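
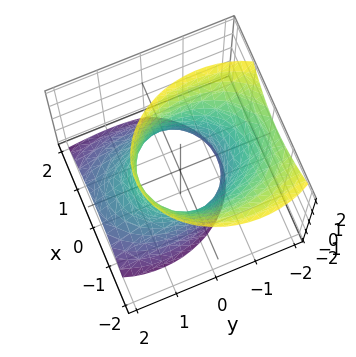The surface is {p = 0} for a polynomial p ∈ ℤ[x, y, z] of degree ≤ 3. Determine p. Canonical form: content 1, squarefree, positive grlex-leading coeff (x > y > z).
3*x^2 + x*z + 2*y^2 + 2*y*z - z^2 - 3

deg p = 2.
From the visible intercepts: the x-axis gridline crossings are at x ∈ {-1, 1}; the surface avoids every integer z-axis point in the box.
Together with the visible shape, these determine p as stated.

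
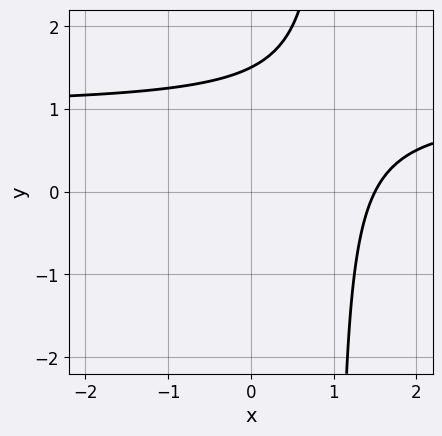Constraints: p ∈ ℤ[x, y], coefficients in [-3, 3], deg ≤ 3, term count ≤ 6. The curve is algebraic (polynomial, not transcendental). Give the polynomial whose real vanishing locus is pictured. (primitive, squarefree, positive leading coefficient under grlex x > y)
(a) The degree is 2 — no degree-1 curve has this shape.
(b) Solving for integer coefficients yields p as stated.

2*x*y - 2*x - 2*y + 3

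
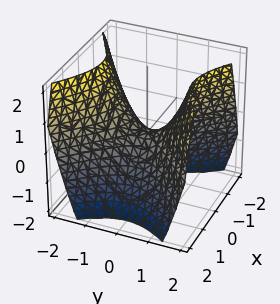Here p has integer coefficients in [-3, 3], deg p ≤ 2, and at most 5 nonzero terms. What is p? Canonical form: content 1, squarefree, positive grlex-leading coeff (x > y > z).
x^2 - y^2 + z

Degree: a saddle surface; a quadric, so deg p = 2.
Symmetries: mirror symmetry x ↦ −x ⇒ only even powers of x; it's symmetric under y → −y, forcing even powers of y.
Checking where it meets the axes: one z-axis crossing is at z = 0; it crosses the y-axis at the gridline y = 0; it meets the x-axis at x = 0 (among the integer gridlines).
Together with the visible shape, these determine p as stated.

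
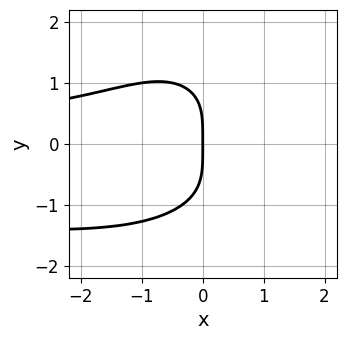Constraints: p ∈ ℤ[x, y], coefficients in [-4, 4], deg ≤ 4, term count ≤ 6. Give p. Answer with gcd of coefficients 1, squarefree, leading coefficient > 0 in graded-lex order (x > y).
Degree: no degree-3 curve has this shape, so deg p = 4.
From the visible intercepts: it meets the x-axis at x = 0 (among the integer gridlines); it crosses the y-axis at the gridline y = 0.
Together with the visible shape, these determine p as stated.

x^2*y^2 + y^4 + x^2*y + 3*x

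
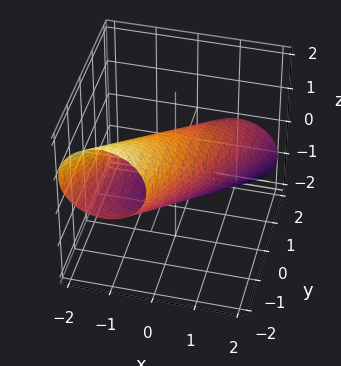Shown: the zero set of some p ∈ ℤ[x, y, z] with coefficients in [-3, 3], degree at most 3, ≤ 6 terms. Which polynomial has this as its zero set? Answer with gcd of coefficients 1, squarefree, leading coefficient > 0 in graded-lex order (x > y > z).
(a) Degree: the shape is more complex than any degree-1 surface, so deg p = 2.
(b) From the axis intercepts and sections: among the integer gridlines, it crosses the x-axis at x ∈ {-1, 1}; the z-axis gridline crossings are at z ∈ {-1, 1}.
(c) Matching integer coefficients to the picture gives p.

2*x^2 - 2*x*y + y^2 + 2*y*z + 2*z^2 - 2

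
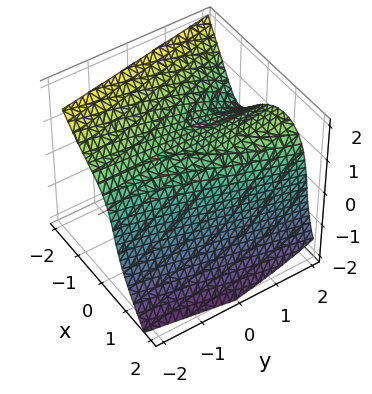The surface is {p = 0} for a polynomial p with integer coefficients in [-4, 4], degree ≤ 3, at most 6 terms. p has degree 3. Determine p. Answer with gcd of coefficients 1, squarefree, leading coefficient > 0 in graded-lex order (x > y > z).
2*x^3 + z^3 - 2*x*y + 2*z - 3

First, degree: the shape is more complex than any degree-2 surface, so deg p = 3.
Then, from the axis intercepts and sections: it crosses the z-axis at the gridline z = 1; it misses every integer gridline on the y-axis.
Finally, these observations pin down the coefficients.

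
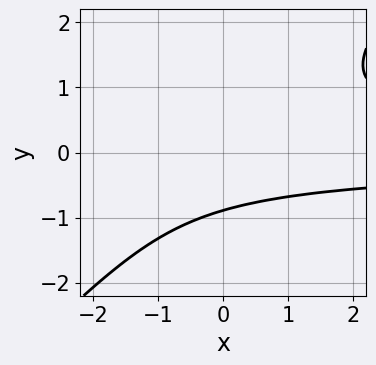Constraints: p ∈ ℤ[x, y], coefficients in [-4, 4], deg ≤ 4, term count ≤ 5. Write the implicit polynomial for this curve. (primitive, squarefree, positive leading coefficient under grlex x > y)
1. Degree: the shape is more complex than any degree-2 curve, so deg p = 3.
2. From the axis intercepts and sections: it misses every integer gridline on the x-axis.
3. Fitting integer coefficients to these (and the overall shape) gives p.

3*x*y^2 - 3*y^3 - y - 3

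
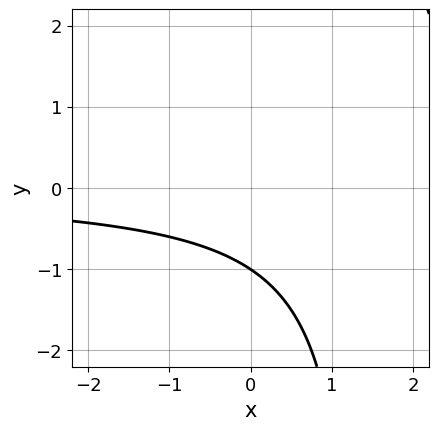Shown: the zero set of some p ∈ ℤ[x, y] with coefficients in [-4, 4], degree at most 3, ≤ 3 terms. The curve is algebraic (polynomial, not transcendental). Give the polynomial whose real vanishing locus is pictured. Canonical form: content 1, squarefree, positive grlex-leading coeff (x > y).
2*x*y - 3*y - 3

deg p = 2.
Against the integer gridlines: no x-intercept at any integer in the box; it crosses the y-axis at the gridline y = -1.
Together with the visible shape, these determine p as stated.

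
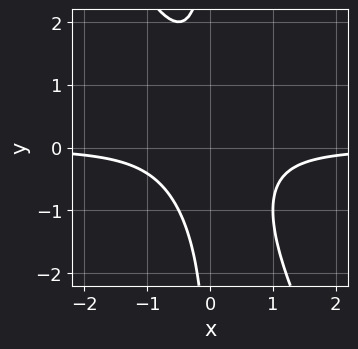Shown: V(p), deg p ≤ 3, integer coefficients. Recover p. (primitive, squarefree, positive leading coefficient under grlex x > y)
2*x^2*y + x*y^2 + 1

deg p = 3.
Reading off the gridlines: it misses every integer gridline on the y-axis; no x-intercept at any integer in the box.
Matching integer coefficients to the picture gives p.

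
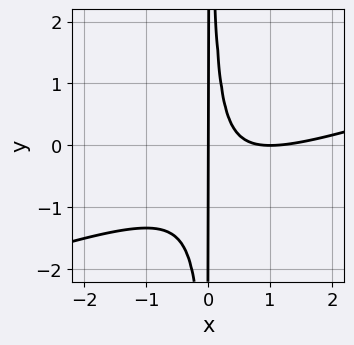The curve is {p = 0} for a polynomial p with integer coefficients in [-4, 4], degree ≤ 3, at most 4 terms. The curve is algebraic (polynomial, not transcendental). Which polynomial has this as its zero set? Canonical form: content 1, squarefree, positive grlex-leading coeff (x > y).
x^3 - 3*x^2*y - 2*x^2 + x

The degree is 3 — a generic line meets the curve in up to 3 points.
Reading off the gridlines: every point of the y-axis in the box is on the curve; among the integer gridlines, it crosses the x-axis at x ∈ {0, 1}.
Putting this together gives p.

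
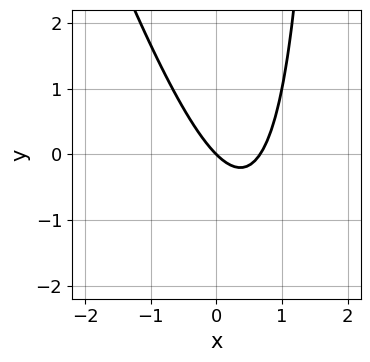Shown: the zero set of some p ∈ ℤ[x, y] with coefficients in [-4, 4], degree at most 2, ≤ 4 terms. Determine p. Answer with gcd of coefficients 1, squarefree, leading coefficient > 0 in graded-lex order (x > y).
First, degree: the shape is more complex than any degree-1 curve, so deg p = 2.
Then, against the integer gridlines: one y-axis crossing is at y = 0; it crosses the x-axis at the gridline x = 0.
Finally, fitting integer coefficients to these (and the overall shape) gives p.

3*x^2 + x*y - 2*x - 2*y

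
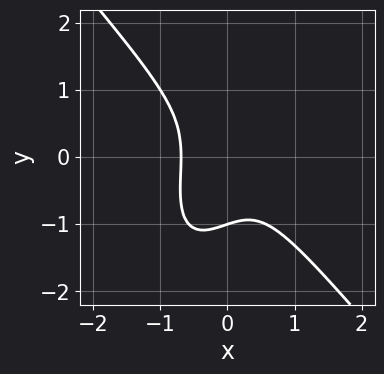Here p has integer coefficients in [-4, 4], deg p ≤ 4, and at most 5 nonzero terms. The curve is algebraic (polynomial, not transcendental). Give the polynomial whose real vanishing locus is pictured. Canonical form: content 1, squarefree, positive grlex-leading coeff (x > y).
1. deg p = 3. A generic line meets the curve in up to 3 points.
2. Against the integer gridlines: one y-axis crossing is at y = -1.
3. Putting this together gives p.

3*x^3 - x*y^2 + y^3 + 1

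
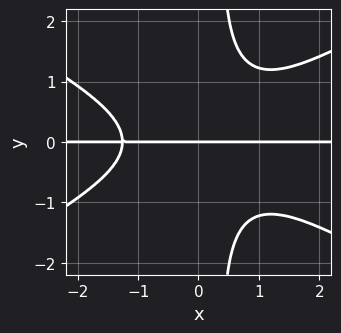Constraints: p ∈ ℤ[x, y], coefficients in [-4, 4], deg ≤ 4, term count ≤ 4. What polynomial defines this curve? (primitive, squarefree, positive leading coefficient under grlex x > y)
x^3*y - 3*x*y^3 + y^3 + 2*y

The degree is 4 — no degree-3 curve has this shape.
From the axis intercepts and sections: every point of the x-axis in the box is on the curve; one y-axis crossing is at y = 0.
Putting this together gives p.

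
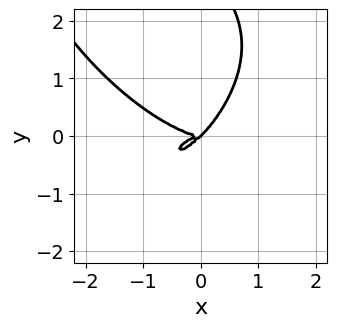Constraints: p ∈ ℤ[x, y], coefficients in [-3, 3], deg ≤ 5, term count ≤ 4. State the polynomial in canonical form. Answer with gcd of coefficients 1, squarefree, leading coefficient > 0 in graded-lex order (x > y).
x^4 + y^4 + 3*x*y^2 - 3*y^3

deg p = 4.
Checking where it meets the axes: it crosses the y-axis at the gridline y = 0; it crosses the x-axis at the gridline x = 0.
Together with the visible shape, these determine p as stated.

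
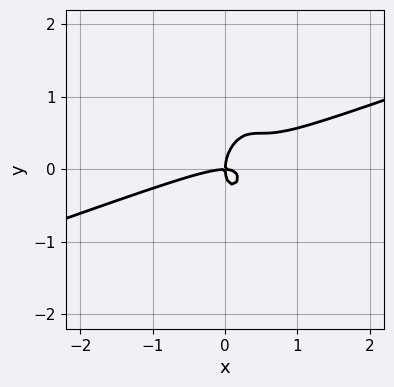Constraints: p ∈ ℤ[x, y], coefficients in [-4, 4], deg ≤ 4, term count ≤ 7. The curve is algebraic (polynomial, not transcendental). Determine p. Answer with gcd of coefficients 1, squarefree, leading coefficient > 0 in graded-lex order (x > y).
x^3 - 3*x^2*y + x*y^2 - y^3 + x*y

First, degree: a generic line meets the curve in up to 3 points, so deg p = 3.
Then, from the visible intercepts: it crosses the y-axis at the gridline y = 0; it meets the x-axis at x = 0 (among the integer gridlines).
Finally, assembling these constraints gives the stated polynomial.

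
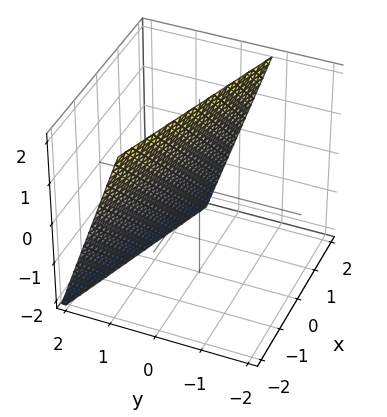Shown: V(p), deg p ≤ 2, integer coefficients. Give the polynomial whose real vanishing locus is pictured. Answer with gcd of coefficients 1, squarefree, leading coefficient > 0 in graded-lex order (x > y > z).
x + 3*y + z - 2

(a) The degree is 1 — every cross-section is a straight line — this is a plane.
(b) Observable constraints: it crosses the z-axis at the gridline z = 2; it meets the x-axis at x = 2 (among the integer gridlines).
(c) Assembling these constraints gives the stated polynomial.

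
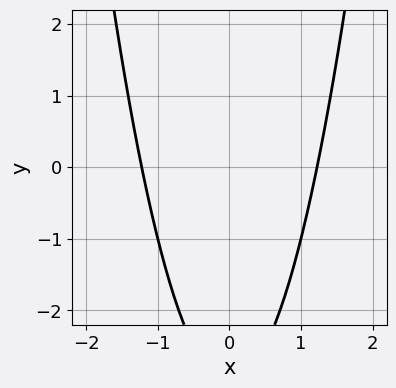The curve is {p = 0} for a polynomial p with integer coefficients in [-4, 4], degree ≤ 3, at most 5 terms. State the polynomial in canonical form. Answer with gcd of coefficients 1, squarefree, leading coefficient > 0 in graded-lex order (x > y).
1. deg p = 2. A generic line meets the curve in up to 2 points.
2. Symmetries: it's symmetric under x → −x, forcing even powers of x.
3. Observable constraints: the curve avoids every integer y-axis point in the box.
4. Assembling these constraints gives the stated polynomial.

2*x^2 - y - 3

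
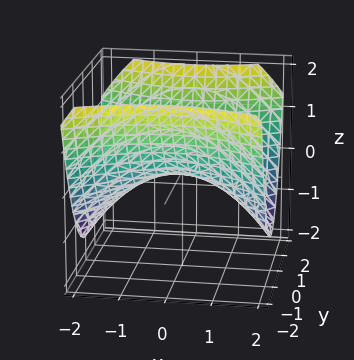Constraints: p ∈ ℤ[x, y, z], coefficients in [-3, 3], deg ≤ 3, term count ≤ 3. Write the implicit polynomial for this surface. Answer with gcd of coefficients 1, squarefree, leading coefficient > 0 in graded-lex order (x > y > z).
1. deg p = 2. A hyperbolic paraboloid; a quadric.
2. Symmetries: it's symmetric under y → −y, forcing even powers of y; the x ↦ −x reflection is a symmetry, so x appears only in even powers.
3. From the axis intercepts and sections: one y-axis crossing is at y = 0; it meets the z-axis at z = 0 (among the integer gridlines); it meets the x-axis at x = 0 (among the integer gridlines).
4. Assembling these constraints gives the stated polynomial.

x^2 - 2*y^2 + 3*z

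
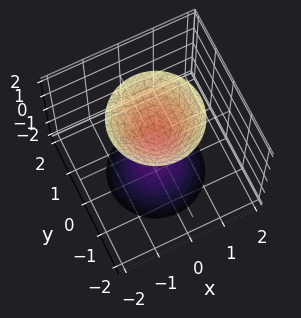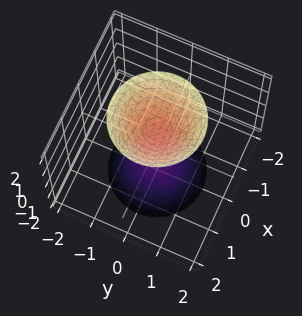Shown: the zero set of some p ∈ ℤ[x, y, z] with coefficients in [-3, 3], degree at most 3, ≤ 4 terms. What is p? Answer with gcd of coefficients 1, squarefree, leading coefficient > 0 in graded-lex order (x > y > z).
2*x^2 + 2*y^2 - z^2 + 1

First, the picture has 2 separate pieces.
Next, deg p = 2.
Next, symmetries: rotational symmetry about the z-axis ⇒ p depends on x, y only through x² + y².
Next, reading off the gridlines: the z-axis gridline crossings are at z ∈ {-1, 1}; it misses every integer gridline on the x-axis.
Finally, matching integer coefficients to the picture gives p.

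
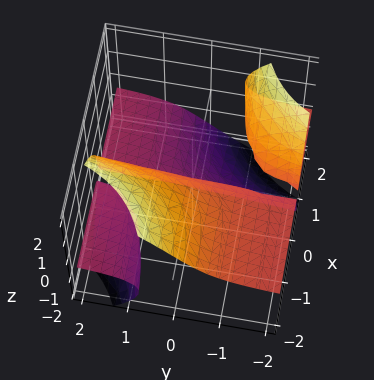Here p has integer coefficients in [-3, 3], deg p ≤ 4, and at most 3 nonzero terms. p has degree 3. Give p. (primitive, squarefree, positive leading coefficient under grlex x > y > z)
First, there are 3 components. Treating them together as one polynomial.
Next, deg p = 3. A generic line meets the surface in up to 3 points.
Next, from the visible intercepts: it meets the x-axis at x = 0 (among the integer gridlines); the visible y-axis segment lies entirely on the surface; it crosses the z-axis at the gridline z = 0.
Finally, together with the visible shape, these determine p as stated.

2*x*y*z + z^3 + x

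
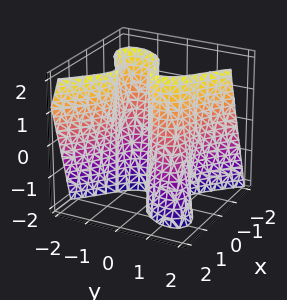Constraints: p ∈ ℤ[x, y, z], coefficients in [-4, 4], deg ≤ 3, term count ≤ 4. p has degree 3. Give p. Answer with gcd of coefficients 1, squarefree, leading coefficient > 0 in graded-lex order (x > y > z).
First, deg p = 3. No degree-2 surface has this shape.
Then, from the visible intercepts: it meets the x-axis at x = 0 (among the integer gridlines); one y-axis crossing is at y = 0; every point of the z-axis in the box is on the surface.
Finally, assembling these constraints gives the stated polynomial.

3*x^3 + 2*x*y*z + 2*y^3 - 3*y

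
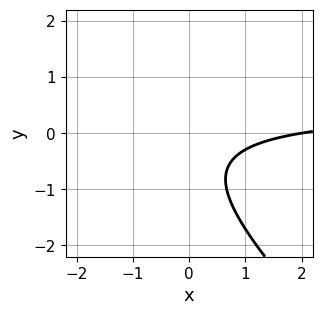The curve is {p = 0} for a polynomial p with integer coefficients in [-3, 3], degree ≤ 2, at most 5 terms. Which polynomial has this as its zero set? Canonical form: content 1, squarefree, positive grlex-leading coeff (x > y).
2*x*y + 2*y^2 - x + 2*y + 2

(a) deg p = 2.
(b) Observable constraints: it meets the x-axis at x = 2 (among the integer gridlines); the curve avoids every integer y-axis point in the box.
(c) The integer polynomial consistent with all of this is the stated p.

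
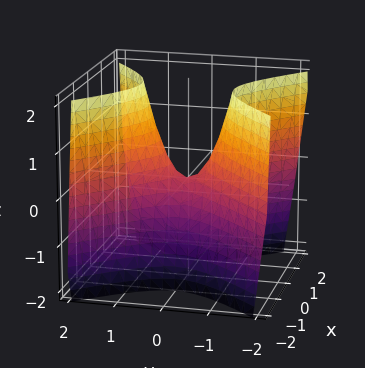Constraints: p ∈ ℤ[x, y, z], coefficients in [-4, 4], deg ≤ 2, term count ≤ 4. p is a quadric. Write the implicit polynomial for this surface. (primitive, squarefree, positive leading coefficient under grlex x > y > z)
2*x^2 - 2*y^2 + z

First, deg p = 2. A hyperbolic paraboloid; a quadric.
Next, symmetries: it's symmetric under y → −y, forcing even powers of y; the x ↦ −x reflection is a symmetry, so x appears only in even powers.
Next, from the axis intercepts and sections: it crosses the z-axis at the gridline z = 0; one x-axis crossing is at x = 0; one y-axis crossing is at y = 0.
Finally, the integer polynomial consistent with all of this is the stated p.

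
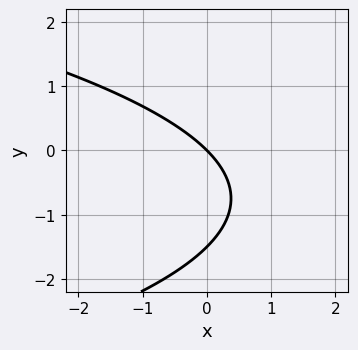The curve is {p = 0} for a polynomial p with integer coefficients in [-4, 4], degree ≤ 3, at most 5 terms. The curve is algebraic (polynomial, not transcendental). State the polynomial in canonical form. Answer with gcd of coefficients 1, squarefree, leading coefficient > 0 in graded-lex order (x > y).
The degree is 2 — a generic line meets the curve in up to 2 points.
From the visible intercepts: it meets the y-axis at y = 0 (among the integer gridlines); it meets the x-axis at x = 0 (among the integer gridlines).
Matching integer coefficients to the picture gives p.

2*y^2 + 3*x + 3*y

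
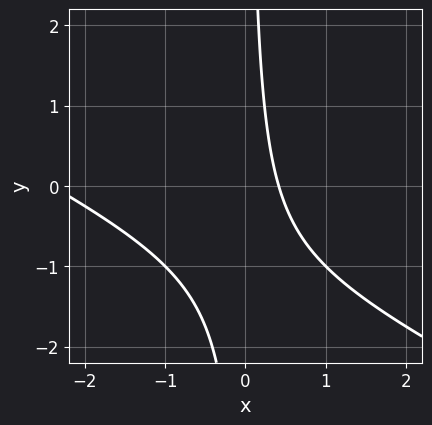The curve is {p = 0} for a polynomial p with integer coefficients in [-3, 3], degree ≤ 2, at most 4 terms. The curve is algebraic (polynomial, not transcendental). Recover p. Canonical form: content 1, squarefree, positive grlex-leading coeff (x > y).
x^2 + 2*x*y + 2*x - 1

1. The degree is 2 — no degree-1 curve has this shape.
2. Checking where it meets the axes: the curve avoids every integer y-axis point in the box.
3. These observations pin down the coefficients.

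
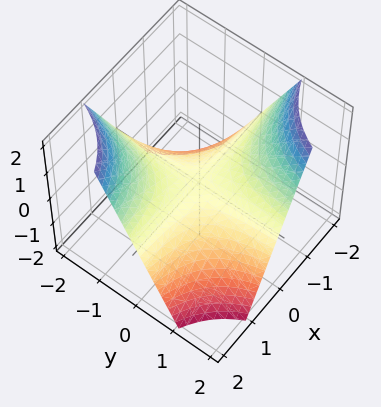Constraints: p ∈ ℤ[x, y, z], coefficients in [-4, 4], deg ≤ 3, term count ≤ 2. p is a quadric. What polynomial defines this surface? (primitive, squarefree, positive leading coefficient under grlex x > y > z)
x*y + z

(a) The degree is 2 — a hyperbolic paraboloid; a quadric.
(b) Checking where it meets the axes: every point of the y-axis in the box is on the surface; every point of the x-axis in the box is on the surface; it meets the z-axis at z = 0 (among the integer gridlines).
(c) The integer polynomial consistent with all of this is the stated p.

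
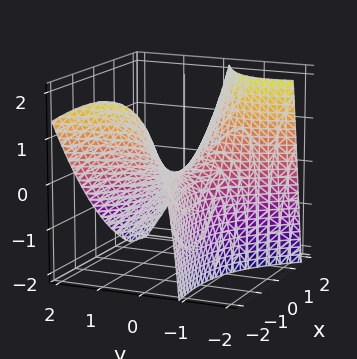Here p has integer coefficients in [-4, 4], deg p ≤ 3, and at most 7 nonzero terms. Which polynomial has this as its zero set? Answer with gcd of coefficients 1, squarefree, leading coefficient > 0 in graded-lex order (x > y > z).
x^2 - 3*x*y - 2*y^2 - 2*y*z - 3*z

(a) deg p = 2. A generic line meets the surface in up to 2 points.
(b) Reading off the gridlines: one y-axis crossing is at y = 0; one x-axis crossing is at x = 0; it meets the z-axis at z = 0 (among the integer gridlines).
(c) Fitting integer coefficients to these (and the overall shape) gives p.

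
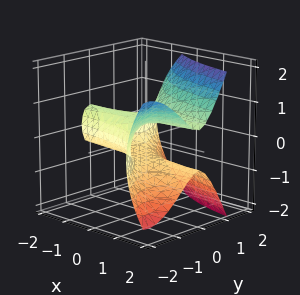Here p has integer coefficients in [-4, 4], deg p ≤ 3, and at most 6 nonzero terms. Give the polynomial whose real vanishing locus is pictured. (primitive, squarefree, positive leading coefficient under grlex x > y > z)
3*x*y^2 + 2*y^3 - 3*z^2 + 1

(a) Degree: no degree-2 surface has this shape, so deg p = 3.
(b) Checking where it meets the axes: it misses every integer gridline on the x-axis.
(c) Fitting integer coefficients to these (and the overall shape) gives p.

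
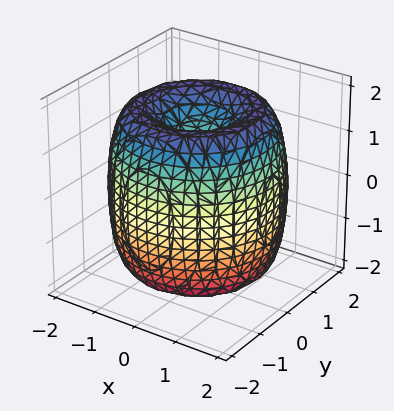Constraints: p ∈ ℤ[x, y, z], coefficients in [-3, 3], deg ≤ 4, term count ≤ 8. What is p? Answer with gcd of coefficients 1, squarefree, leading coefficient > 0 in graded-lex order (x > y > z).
x^4 + 2*x^2*y^2 + y^4 - 3*x^2 - 3*y^2 + z^2 - 1

(a) deg p = 4. The shape is more complex than any degree-3 surface.
(b) By symmetry, the surface is invariant under rotation about z: p = q(x² + y², z).
(c) Checking where it meets the axes: a circular section at z = 0 has radius between 1 and 2; the z-axis gridline crossings are at z ∈ {-1, 1}.
(d) Solving for integer coefficients yields p as stated.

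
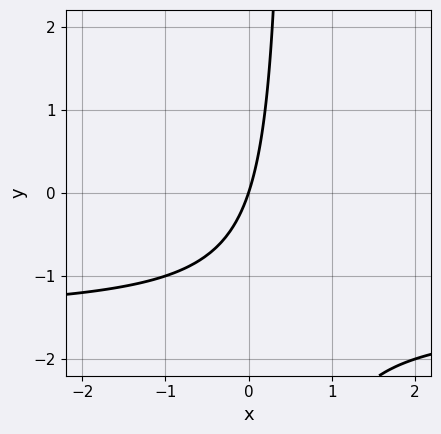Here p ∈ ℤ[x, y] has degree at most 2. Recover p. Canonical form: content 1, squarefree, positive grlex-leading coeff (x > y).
1. deg p = 2. No degree-1 curve has this shape.
2. Reading off the gridlines: it crosses the x-axis at the gridline x = 0; one y-axis crossing is at y = 0.
3. Fitting integer coefficients to these (and the overall shape) gives p.

2*x*y + 3*x - y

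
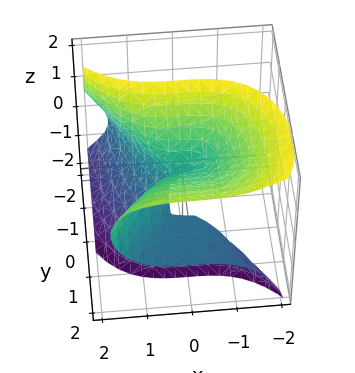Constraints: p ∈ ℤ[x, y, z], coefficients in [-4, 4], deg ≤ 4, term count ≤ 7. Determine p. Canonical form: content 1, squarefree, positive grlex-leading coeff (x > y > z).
(a) The degree is 3 — the shape is more complex than any degree-2 surface.
(b) From the axis intercepts and sections: one z-axis crossing is at z = 0; it crosses the y-axis at the gridline y = 0.
(c) Fitting integer coefficients to these (and the overall shape) gives p.

2*x^3 - 2*y^2*z + 3*y*z^2 + 2*z^3 - 2*y^2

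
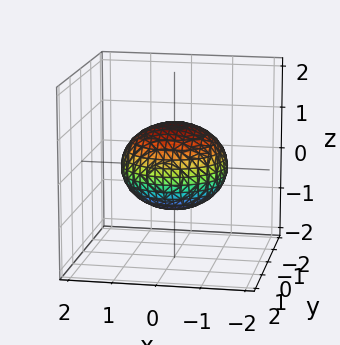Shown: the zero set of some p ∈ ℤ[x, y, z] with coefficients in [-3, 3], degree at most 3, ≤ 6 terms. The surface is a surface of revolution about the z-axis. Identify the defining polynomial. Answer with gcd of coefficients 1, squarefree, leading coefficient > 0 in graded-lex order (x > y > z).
2*x^2 + 2*y^2 + 3*z^2 - 3

First, deg p = 2.
Next, by symmetry, every cross-section ⟂ z is a circle, so x, y appear only via x² + y².
Then, from the axis intercepts and sections: a circular section at z = 0 has radius between 1 and 2; the z-axis gridline crossings are at z ∈ {-1, 1}.
Finally, together with the visible shape, these determine p as stated.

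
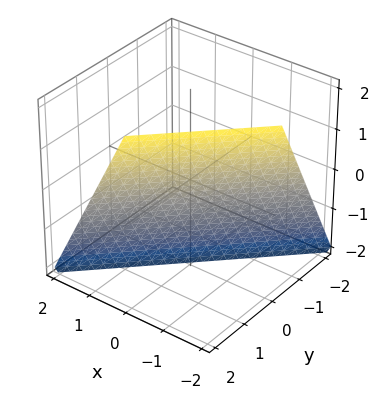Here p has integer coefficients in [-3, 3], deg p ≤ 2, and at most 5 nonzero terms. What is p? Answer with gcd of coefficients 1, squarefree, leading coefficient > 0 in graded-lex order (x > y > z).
2*x - 2*y + z + 2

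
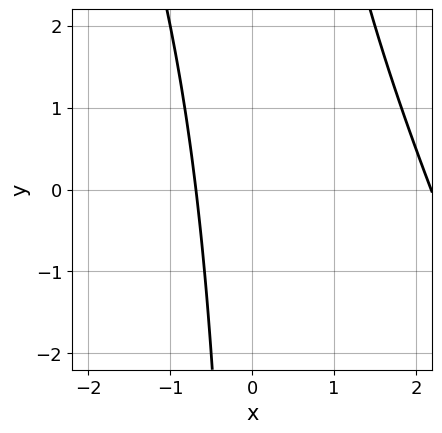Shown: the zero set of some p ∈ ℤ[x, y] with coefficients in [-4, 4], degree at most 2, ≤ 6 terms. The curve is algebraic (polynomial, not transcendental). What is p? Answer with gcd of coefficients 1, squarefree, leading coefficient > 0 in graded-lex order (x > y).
2*x^2 + x*y - 3*x - 3

(a) The degree is 2 — a generic line meets the curve in up to 2 points.
(b) From the axis intercepts and sections: it misses every integer gridline on the y-axis.
(c) Solving for integer coefficients yields p as stated.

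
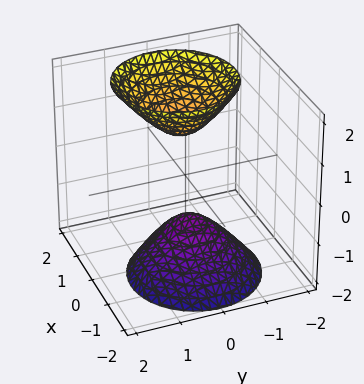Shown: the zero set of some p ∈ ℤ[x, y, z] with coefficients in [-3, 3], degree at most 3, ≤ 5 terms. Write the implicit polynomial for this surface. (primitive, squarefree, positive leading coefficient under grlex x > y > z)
The picture has 2 separate pieces. Treating them together as one polynomial.
Degree: the shape is more complex than any degree-1 surface, so deg p = 2.
Against the integer gridlines: the surface avoids every integer y-axis point in the box; among the integer gridlines, it crosses the z-axis at z ∈ {-1, 1}; it misses every integer gridline on the x-axis.
Assembling these constraints gives the stated polynomial.

2*x^2 - x*z + 2*y^2 - z^2 + 1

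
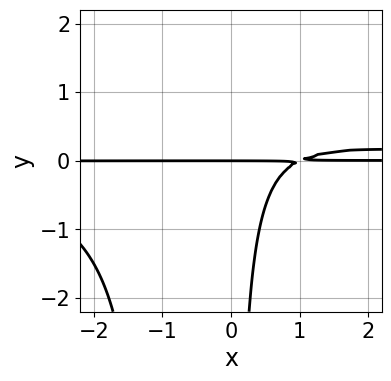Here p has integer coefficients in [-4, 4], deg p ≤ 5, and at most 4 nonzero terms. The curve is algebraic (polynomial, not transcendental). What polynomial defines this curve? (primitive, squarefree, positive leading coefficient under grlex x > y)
x^2*y^2 + x*y^2 - x*y + y

First, the degree is 4 — a generic line meets the curve in up to 4 points.
Then, from the visible intercepts: it crosses the y-axis at the gridline y = 0; every point of the x-axis in the box is on the curve.
Finally, the integer polynomial consistent with all of this is the stated p.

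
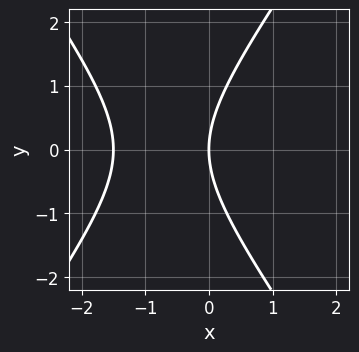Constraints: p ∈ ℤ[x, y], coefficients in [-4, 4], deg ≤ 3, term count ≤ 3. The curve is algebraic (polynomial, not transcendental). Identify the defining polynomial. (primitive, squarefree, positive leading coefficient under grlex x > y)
2*x^2 - y^2 + 3*x

First, the degree is 2 — a generic line meets the curve in up to 2 points.
Then, symmetries: mirror symmetry y ↦ −y ⇒ only even powers of y.
Next, from the visible intercepts: it crosses the y-axis at the gridline y = 0; it crosses the x-axis at the gridline x = 0.
Finally, solving for integer coefficients yields p as stated.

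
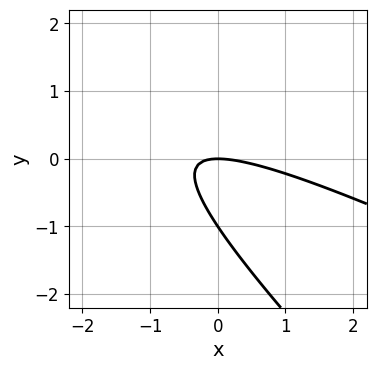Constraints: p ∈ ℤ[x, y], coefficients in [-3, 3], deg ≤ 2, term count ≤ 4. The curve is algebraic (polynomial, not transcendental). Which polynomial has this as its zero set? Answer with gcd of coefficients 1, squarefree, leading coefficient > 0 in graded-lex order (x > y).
x^2 + 3*x*y + 2*y^2 + 2*y

deg p = 2. No degree-1 curve has this shape.
Against the integer gridlines: it crosses the x-axis at the gridline x = 0; the y-axis gridline crossings are at y ∈ {-1, 0}.
The integer polynomial consistent with all of this is the stated p.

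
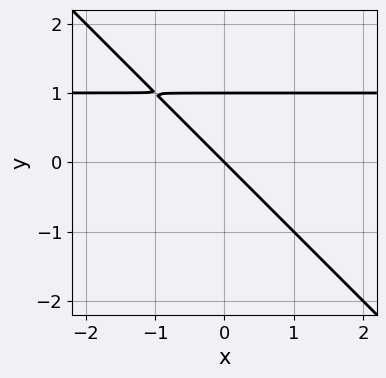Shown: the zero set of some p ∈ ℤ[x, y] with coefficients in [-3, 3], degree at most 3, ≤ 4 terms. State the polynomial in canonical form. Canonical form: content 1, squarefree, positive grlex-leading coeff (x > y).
x*y + y^2 - x - y

(a) deg p = 2. A generic line meets the curve in up to 2 points.
(b) From the visible intercepts: among the integer gridlines, it crosses the y-axis at y ∈ {0, 1}; it meets the x-axis at x = 0 (among the integer gridlines).
(c) Solving for integer coefficients yields p as stated.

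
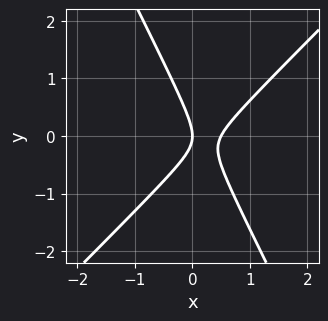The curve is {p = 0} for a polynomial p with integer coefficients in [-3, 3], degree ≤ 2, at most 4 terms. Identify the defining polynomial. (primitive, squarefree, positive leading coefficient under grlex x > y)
2*x^2 - x*y - y^2 - x

First, degree: a generic line meets the curve in up to 2 points, so deg p = 2.
Next, reading off the gridlines: one x-axis crossing is at x = 0; it meets the y-axis at y = 0 (among the integer gridlines).
Finally, solving for integer coefficients yields p as stated.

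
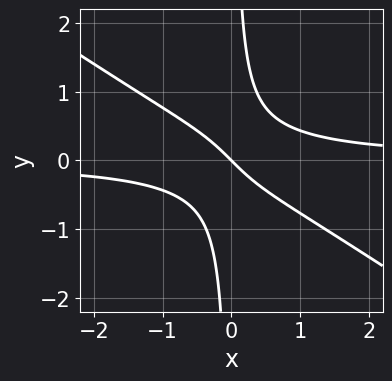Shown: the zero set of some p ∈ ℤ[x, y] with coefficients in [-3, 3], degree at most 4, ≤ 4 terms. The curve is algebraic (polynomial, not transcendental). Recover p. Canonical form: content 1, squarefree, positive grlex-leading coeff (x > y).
(a) The degree is 3 — the shape is more complex than any degree-2 curve.
(b) From the axis intercepts and sections: it meets the y-axis at y = 0 (among the integer gridlines); one x-axis crossing is at x = 0.
(c) Matching integer coefficients to the picture gives p.

2*x^2*y + 3*x*y^2 - x - y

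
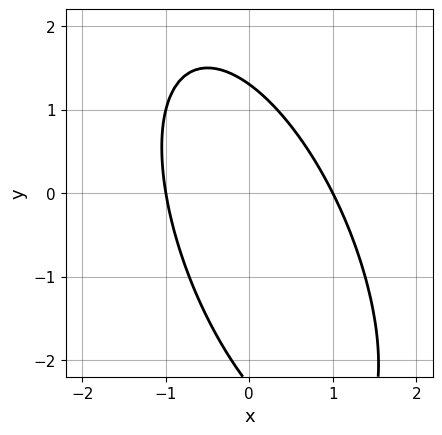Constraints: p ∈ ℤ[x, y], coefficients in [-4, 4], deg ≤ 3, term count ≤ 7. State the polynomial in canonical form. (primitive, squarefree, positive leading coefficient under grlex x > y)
(a) deg p = 2. No degree-1 curve has this shape.
(b) Reading off the gridlines: among the integer gridlines, it crosses the x-axis at x ∈ {-1, 1}.
(c) Assembling these constraints gives the stated polynomial.

3*x^2 + 2*x*y + y^2 + y - 3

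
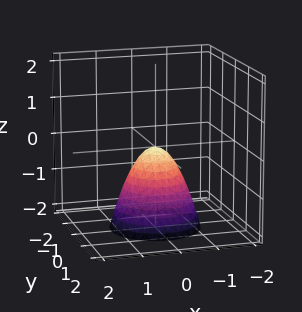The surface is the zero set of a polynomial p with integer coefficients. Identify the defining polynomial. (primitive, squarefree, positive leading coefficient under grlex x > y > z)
1. deg p = 2. A single bowl opening along one axis; a quadric.
2. By symmetry, the z-axis is an axis of rotation, so x and y enter only as x² + y².
3. From the axis intercepts and sections: it crosses the y-axis at the gridline y = 0; a circular section at z = -2 has radius between 1 and 2; it crosses the z-axis at the gridline z = 0; one x-axis crossing is at x = 0.
4. The integer polynomial consistent with all of this is the stated p.

3*x^2 + 3*y^2 + 2*z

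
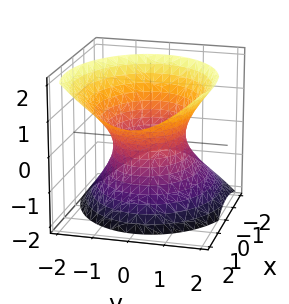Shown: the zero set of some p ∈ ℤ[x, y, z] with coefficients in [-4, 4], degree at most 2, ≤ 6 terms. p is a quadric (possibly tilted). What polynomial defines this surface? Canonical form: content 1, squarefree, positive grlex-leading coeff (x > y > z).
2*x^2 - 2*x*z + 3*y^2 - 2*z^2 - 3

First, the degree is 2 — a generic line meets the surface in up to 2 points.
Then, against the integer gridlines: the surface avoids every integer z-axis point in the box; among the integer gridlines, it crosses the y-axis at y ∈ {-1, 1}.
Finally, matching integer coefficients to the picture gives p.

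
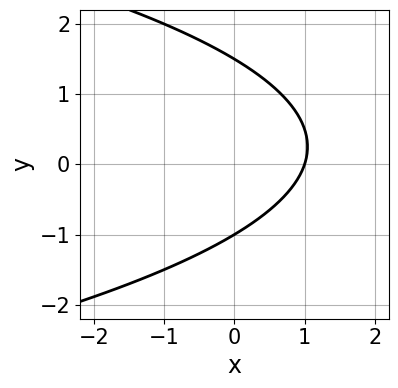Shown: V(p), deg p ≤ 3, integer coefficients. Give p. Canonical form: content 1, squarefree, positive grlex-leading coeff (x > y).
First, degree: no degree-1 curve has this shape, so deg p = 2.
Then, checking where it meets the axes: it crosses the y-axis at the gridline y = -1; it meets the x-axis at x = 1 (among the integer gridlines).
Finally, fitting integer coefficients to these (and the overall shape) gives p.

2*y^2 + 3*x - y - 3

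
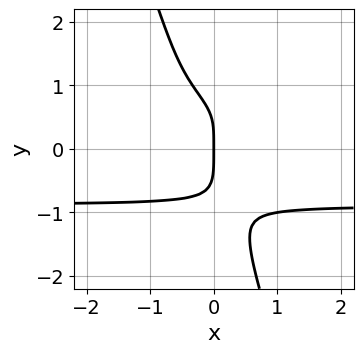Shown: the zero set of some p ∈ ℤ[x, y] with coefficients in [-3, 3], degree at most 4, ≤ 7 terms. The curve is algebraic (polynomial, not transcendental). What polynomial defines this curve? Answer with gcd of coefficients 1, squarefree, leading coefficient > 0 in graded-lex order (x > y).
1. deg p = 4.
2. From the visible intercepts: it crosses the y-axis at the gridline y = 0; it crosses the x-axis at the gridline x = 0.
3. Solving for integer coefficients yields p as stated.

3*x*y^3 + y^4 - x*y^2 - x*y + 2*x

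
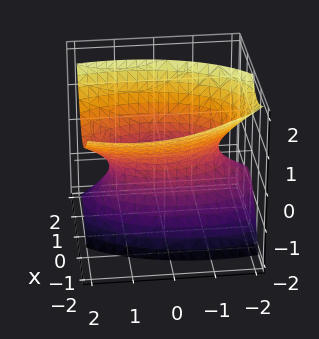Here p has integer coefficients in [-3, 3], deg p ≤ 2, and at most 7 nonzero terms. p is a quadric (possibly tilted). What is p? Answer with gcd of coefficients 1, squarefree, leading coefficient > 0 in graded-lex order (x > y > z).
First, deg p = 2. The shape is more complex than any degree-1 surface.
Next, from the visible intercepts: it misses every integer gridline on the z-axis.
Finally, the integer polynomial consistent with all of this is the stated p.

3*x^2 + 2*x*z + y^2 - y*z - 2*z^2 - 2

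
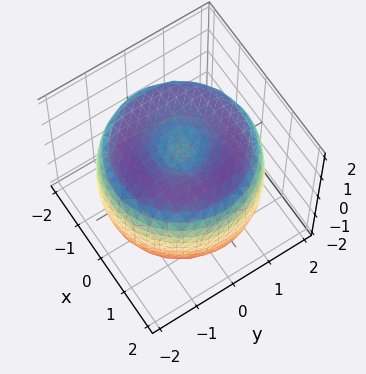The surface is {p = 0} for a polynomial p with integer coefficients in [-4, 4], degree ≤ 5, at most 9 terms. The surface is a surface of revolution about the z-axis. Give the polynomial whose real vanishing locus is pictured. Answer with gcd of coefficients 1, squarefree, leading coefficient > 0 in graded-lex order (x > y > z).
First, deg p = 4.
Next, symmetries: rotational symmetry about the z-axis ⇒ p depends on x, y only through x² + y².
Then, from the visible intercepts: among the integer gridlines, it crosses the z-axis at z ∈ {-1, 1}; a circular section at z = -1 has radius between 1 and 2.
Finally, solving for integer coefficients yields p as stated.

x^4 + 2*x^2*y^2 + y^4 - 3*x^2 - 3*y^2 + 2*z^2 - 2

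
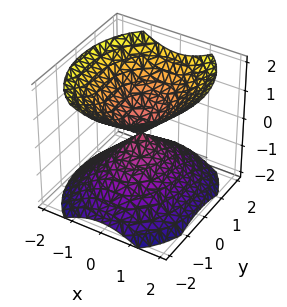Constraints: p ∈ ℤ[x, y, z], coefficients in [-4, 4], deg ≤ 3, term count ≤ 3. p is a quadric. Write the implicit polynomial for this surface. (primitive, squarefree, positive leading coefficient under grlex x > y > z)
First, the picture has 2 separate pieces.
Then, the degree is 2 — two nappes meeting at a single point; a quadric.
Then, symmetries: mirror symmetry y ↦ −y ⇒ only even powers of y; the x ↦ −x reflection is a symmetry, so x appears only in even powers; the z ↦ −z reflection is a symmetry, so z appears only in even powers.
Next, reading off the gridlines: it meets the z-axis at z = 0 (among the integer gridlines); one x-axis crossing is at x = 0; one y-axis crossing is at y = 0.
Finally, matching integer coefficients to the picture gives p.

3*x^2 + 2*y^2 - 3*z^2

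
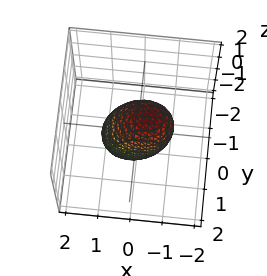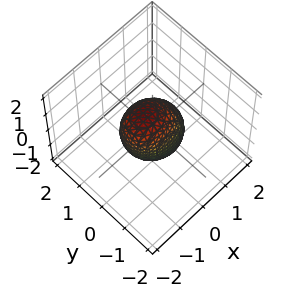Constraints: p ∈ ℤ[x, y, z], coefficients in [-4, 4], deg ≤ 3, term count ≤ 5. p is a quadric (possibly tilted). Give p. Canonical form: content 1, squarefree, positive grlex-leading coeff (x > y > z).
1. deg p = 2. A generic line meets the surface in up to 2 points.
2. Reading off the gridlines: the x-axis gridline crossings are at x ∈ {-1, 1}.
3. The integer polynomial consistent with all of this is the stated p.

2*x^2 + x*z + 3*y^2 + z^2 - 2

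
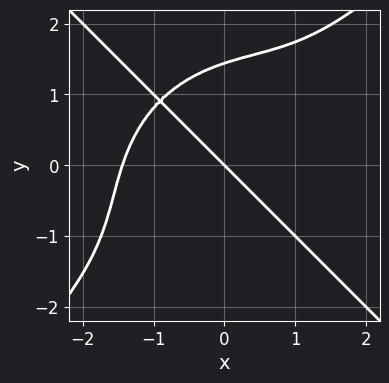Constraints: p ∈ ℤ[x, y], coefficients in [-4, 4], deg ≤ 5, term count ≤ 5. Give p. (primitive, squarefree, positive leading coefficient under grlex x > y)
x^4 - y^4 + 3*x + 3*y

First, the degree is 4 — no degree-3 curve has this shape.
Next, reading off the gridlines: it crosses the y-axis at the gridline y = 0; it crosses the x-axis at the gridline x = 0.
Finally, putting this together gives p.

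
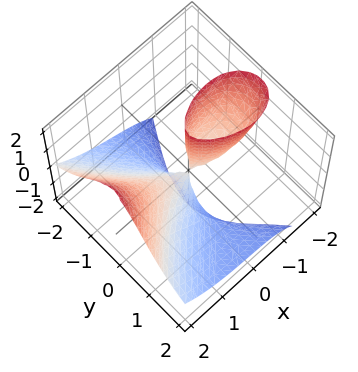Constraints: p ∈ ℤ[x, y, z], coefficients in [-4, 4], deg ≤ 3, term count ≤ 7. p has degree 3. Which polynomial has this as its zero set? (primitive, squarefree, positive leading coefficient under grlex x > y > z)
x^3 - 2*y^2*z - x*y - 2*x*z - 3*y^2

1. I count 2 distinct pieces. Treating them together as one polynomial.
2. Degree: no degree-2 surface has this shape, so deg p = 3.
3. From the axis intercepts and sections: it crosses the y-axis at the gridline y = 0; the visible z-axis segment lies entirely on the surface; one x-axis crossing is at x = 0.
4. Assembling these constraints gives the stated polynomial.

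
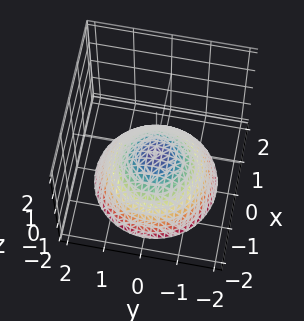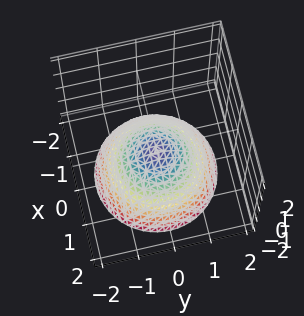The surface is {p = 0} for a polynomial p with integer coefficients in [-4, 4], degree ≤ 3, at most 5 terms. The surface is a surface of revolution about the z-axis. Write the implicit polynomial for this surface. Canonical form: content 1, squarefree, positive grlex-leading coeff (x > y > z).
2*x^2 + 2*y^2 + 3*z + 1

First, degree: a generic line meets the surface in up to 2 points, so deg p = 2.
Then, by symmetry, the surface is invariant under rotation about z: p = q(x² + y², z).
Next, checking where it meets the axes: the surface avoids every integer x-axis point in the box; no y-intercept at any integer in the box; a circular section at z = -1 has radius exactly 1.
Finally, these observations pin down the coefficients.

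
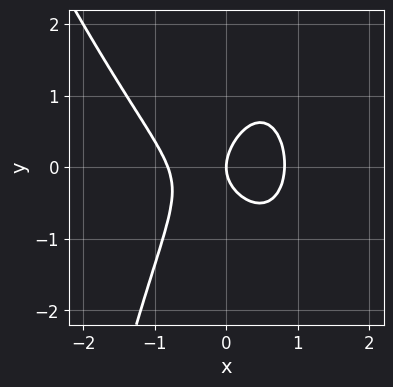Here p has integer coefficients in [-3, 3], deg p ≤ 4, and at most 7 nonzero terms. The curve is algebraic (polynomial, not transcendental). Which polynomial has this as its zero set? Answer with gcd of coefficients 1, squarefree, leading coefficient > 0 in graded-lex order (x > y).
First, degree: the shape is more complex than any degree-2 curve, so deg p = 3.
Next, from the axis intercepts and sections: it crosses the x-axis at the gridline x = 0; it crosses the y-axis at the gridline y = 0.
Finally, fitting integer coefficients to these (and the overall shape) gives p.

3*x^3 + x^2*y - x*y + 2*y^2 - 2*x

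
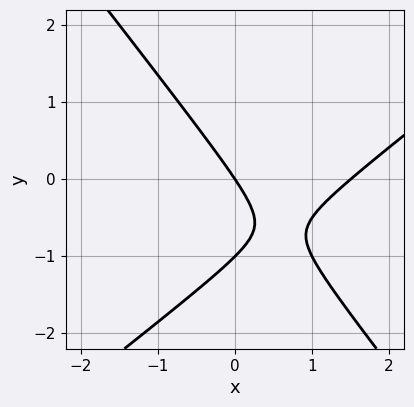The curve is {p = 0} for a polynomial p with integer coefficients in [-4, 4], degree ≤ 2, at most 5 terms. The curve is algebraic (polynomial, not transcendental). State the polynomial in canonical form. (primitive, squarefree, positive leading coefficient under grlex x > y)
2*x^2 - x*y - 2*y^2 - 3*x - 2*y

The degree is 2 — a generic line meets the curve in up to 2 points.
Reading off the gridlines: the y-axis gridline crossings are at y ∈ {-1, 0}; one x-axis crossing is at x = 0.
Assembling these constraints gives the stated polynomial.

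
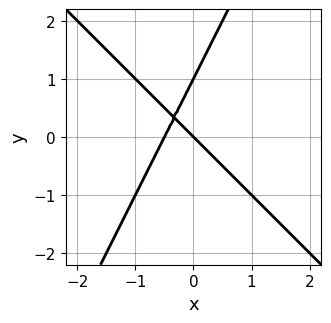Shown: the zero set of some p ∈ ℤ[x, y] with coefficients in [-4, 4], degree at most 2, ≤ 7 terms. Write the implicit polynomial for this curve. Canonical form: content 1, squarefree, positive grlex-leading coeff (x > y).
2*x^2 + x*y - y^2 + x + y

(a) deg p = 2. The shape is more complex than any degree-1 curve.
(b) Checking where it meets the axes: it meets the x-axis at x = 0 (among the integer gridlines); the y-axis gridline crossings are at y ∈ {0, 1}.
(c) Together with the visible shape, these determine p as stated.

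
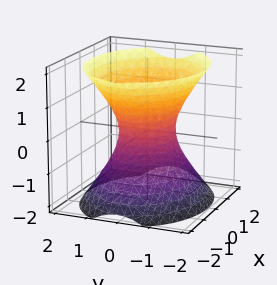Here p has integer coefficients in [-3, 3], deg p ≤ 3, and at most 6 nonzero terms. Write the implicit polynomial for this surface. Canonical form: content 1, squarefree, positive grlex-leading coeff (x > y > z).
2*x^2 + 3*y^2 - 2*z^2 - 2

First, deg p = 2. An hourglass — one-sheet hyperboloid; a quadric.
Then, symmetries: it's symmetric under y → −y, forcing even powers of y; the x ↦ −x reflection is a symmetry, so x appears only in even powers; mirror symmetry z ↦ −z ⇒ only even powers of z.
Then, against the integer gridlines: among the integer gridlines, it crosses the x-axis at x ∈ {-1, 1}; the surface avoids every integer z-axis point in the box.
Finally, these observations pin down the coefficients.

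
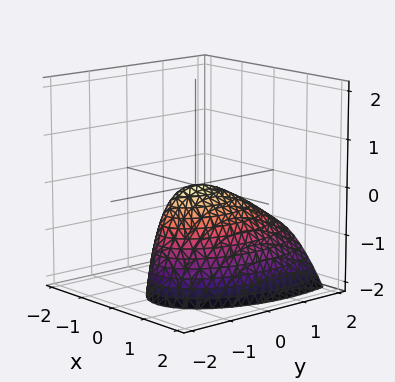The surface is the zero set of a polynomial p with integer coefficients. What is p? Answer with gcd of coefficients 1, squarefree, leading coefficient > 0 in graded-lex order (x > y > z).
3*x^2 + x*z + y^2 + y*z + 2*z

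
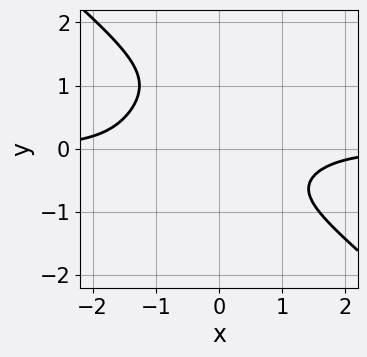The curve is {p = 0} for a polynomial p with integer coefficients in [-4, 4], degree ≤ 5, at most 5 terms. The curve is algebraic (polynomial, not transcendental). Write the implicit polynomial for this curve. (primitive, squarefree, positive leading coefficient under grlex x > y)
First, degree: a generic line meets the curve in up to 4 points, so deg p = 4.
Then, against the integer gridlines: the curve avoids every integer y-axis point in the box; no x-intercept at any integer in the box.
Finally, putting this together gives p.

2*x^3*y + 3*y^4 - 3*y^3 + y + 3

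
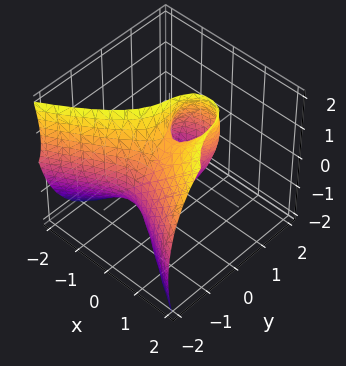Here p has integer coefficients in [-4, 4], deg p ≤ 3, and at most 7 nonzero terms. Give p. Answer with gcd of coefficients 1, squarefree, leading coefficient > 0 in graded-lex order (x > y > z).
2*y^3 + y*z^2 + 3*x^2 - 2*x*z - 3*y

1. The degree is 3 — a generic line meets the surface in up to 3 points.
2. Checking where it meets the axes: one x-axis crossing is at x = 0; one y-axis crossing is at y = 0; every point of the z-axis in the box is on the surface.
3. Together with the visible shape, these determine p as stated.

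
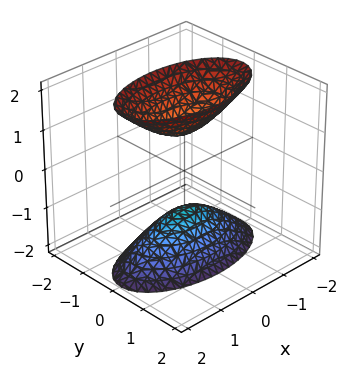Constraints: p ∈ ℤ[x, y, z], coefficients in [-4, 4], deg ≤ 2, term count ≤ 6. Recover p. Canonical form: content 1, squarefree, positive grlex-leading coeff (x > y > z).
I count 2 distinct pieces. They look like related sheets of one shape, so recover p as a whole.
The degree is 2 — two separate bowl-shaped sheets opening away from each other; a quadric.
Symmetries: the z ↦ −z reflection is a symmetry, so z appears only in even powers; it's symmetric under y → −y, forcing even powers of y; the x ↦ −x reflection is a symmetry, so x appears only in even powers.
Against the integer gridlines: it misses every integer gridline on the y-axis; among the integer gridlines, it crosses the z-axis at z ∈ {-1, 1}; no x-intercept at any integer in the box.
The integer polynomial consistent with all of this is the stated p.

x^2 + 3*y^2 - z^2 + 1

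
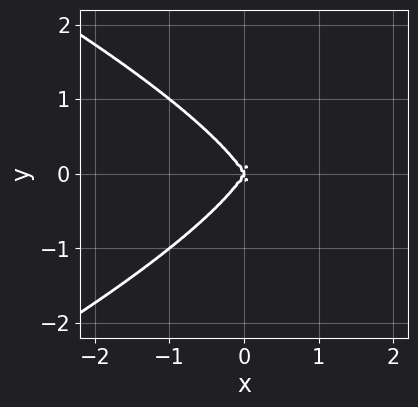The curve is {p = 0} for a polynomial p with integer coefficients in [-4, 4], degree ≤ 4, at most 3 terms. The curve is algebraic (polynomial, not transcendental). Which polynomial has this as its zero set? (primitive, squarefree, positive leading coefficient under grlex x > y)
2*y^4 + 3*x^3 - x*y^2

(a) The degree is 4 — a generic line meets the curve in up to 4 points.
(b) Symmetries: it's symmetric under y → −y, forcing even powers of y.
(c) Checking where it meets the axes: one x-axis crossing is at x = 0; it meets the y-axis at y = 0 (among the integer gridlines).
(d) Assembling these constraints gives the stated polynomial.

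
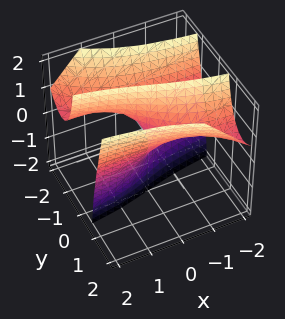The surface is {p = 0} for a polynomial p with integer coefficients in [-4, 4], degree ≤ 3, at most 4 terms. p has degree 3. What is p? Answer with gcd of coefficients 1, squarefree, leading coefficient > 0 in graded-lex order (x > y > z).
2*x*y^2 + 2*y^3 - 3*y*z - 2*x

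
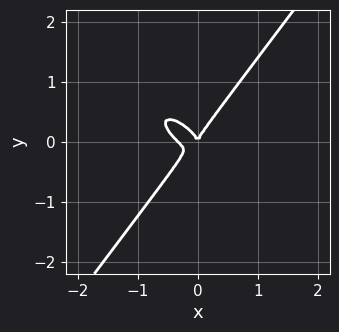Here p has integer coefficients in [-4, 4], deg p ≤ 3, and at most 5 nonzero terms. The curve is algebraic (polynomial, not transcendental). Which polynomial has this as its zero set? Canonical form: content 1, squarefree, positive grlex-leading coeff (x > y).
3*x^3 + 3*x^2*y - 3*y^3 + x^2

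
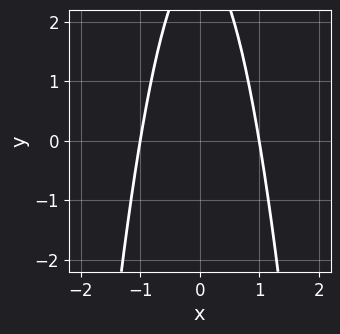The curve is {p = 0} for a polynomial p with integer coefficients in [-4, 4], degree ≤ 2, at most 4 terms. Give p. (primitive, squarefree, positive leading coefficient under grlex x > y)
3*x^2 + y - 3

First, the degree is 2 — the shape is more complex than any degree-1 curve.
Then, symmetries: the x ↦ −x reflection is a symmetry, so x appears only in even powers.
Then, from the visible intercepts: the x-axis gridline crossings are at x ∈ {-1, 1}; it misses every integer gridline on the y-axis.
Finally, putting this together gives p.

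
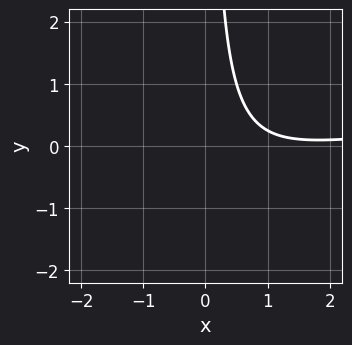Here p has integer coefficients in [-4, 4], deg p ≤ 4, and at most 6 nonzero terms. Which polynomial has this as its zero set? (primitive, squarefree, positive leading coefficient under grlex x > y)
x^2*y - x^2 + 3*x*y + 3*x - 3

First, the degree is 3 — no degree-2 curve has this shape.
Next, against the integer gridlines: no y-intercept at any integer in the box; the curve avoids every integer x-axis point in the box.
Finally, fitting integer coefficients to these (and the overall shape) gives p.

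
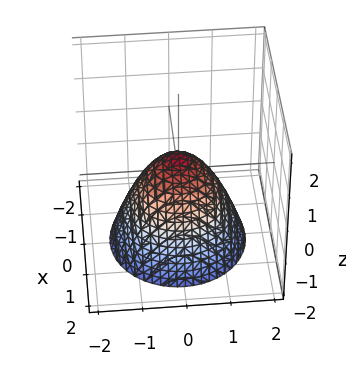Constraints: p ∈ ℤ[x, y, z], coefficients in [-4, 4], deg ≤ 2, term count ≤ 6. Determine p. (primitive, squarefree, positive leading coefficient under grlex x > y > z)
3*x^2 + 3*y^2 + 3*z - 1

(a) deg p = 2. The shape is more complex than any degree-1 surface.
(b) Symmetry: every cross-section ⟂ z is a circle, so x, y appear only via x² + y².
(c) Observable constraints: a circular section at z = 0 has radius between 0 and 1.
(d) These observations pin down the coefficients.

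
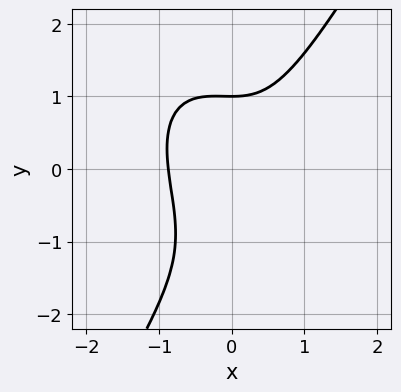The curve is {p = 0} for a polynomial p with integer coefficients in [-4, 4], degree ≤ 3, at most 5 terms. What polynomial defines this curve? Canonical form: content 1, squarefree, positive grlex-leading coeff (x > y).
1. Degree: no degree-2 curve has this shape, so deg p = 3.
2. Against the integer gridlines: it meets the y-axis at y = 1 (among the integer gridlines).
3. Putting this together gives p.

3*x^3 + x^2*y - y^3 - y^2 + 2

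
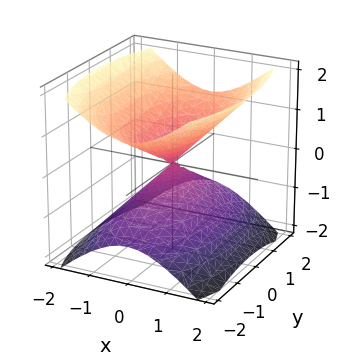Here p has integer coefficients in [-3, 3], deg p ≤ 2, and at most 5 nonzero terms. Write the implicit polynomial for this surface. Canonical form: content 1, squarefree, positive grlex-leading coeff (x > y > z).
The picture has 2 separate pieces. Treating them together as one polynomial.
deg p = 2. Two nappes meeting at a single point; a quadric.
Symmetries: the y ↦ −y reflection is a symmetry, so y appears only in even powers; it's symmetric under z → −z, forcing even powers of z; the x ↦ −x reflection is a symmetry, so x appears only in even powers.
From the axis intercepts and sections: it crosses the y-axis at the gridline y = 0; it meets the z-axis at z = 0 (among the integer gridlines).
Matching integer coefficients to the picture gives p.

3*x^2 + y^2 - 3*z^2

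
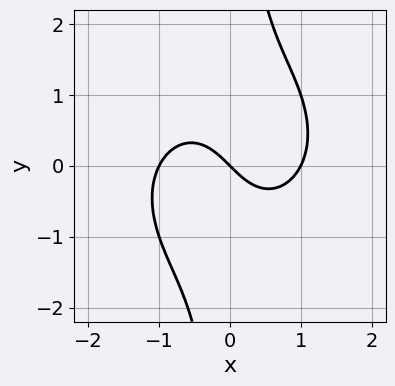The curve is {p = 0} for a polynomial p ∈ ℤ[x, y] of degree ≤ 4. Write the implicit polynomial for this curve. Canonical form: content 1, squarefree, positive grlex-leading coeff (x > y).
x^3 + x*y^2 - x - y

(a) Degree: the shape is more complex than any degree-2 curve, so deg p = 3.
(b) From the axis intercepts and sections: it crosses the y-axis at the gridline y = 0; the x-axis gridline crossings are at x ∈ {-1, 0, 1}.
(c) Matching integer coefficients to the picture gives p.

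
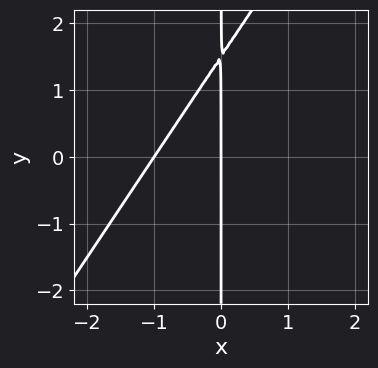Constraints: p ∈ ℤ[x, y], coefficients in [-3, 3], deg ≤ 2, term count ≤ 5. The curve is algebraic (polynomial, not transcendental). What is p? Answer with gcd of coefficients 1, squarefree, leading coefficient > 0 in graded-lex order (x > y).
3*x^2 - 2*x*y + 3*x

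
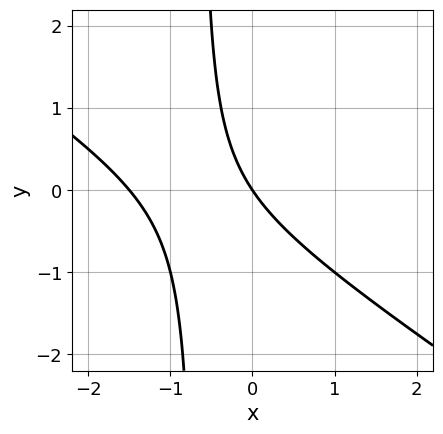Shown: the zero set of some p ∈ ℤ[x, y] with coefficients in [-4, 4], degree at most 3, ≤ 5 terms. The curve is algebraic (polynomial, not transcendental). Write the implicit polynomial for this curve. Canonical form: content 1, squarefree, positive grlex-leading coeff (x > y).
2*x^2 + 3*x*y + 3*x + 2*y

(a) The degree is 2 — the shape is more complex than any degree-1 curve.
(b) Observable constraints: one y-axis crossing is at y = 0; it meets the x-axis at x = 0 (among the integer gridlines).
(c) Putting this together gives p.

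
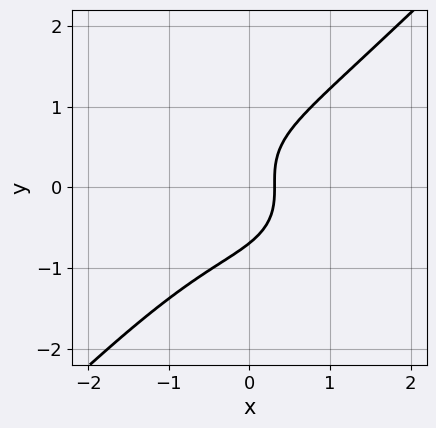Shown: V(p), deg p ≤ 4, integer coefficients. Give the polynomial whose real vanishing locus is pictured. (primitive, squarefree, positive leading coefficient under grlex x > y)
First, degree: no degree-2 curve has this shape, so deg p = 3.
Finally, matching integer coefficients to the picture gives p.

2*x^3 + x*y^2 - 3*y^3 + 3*x - 1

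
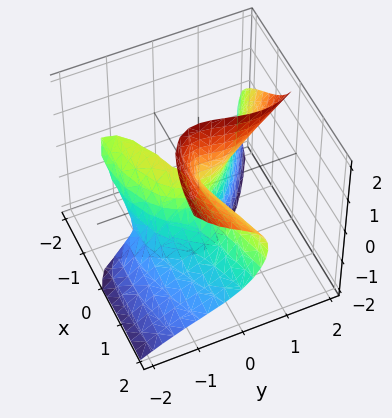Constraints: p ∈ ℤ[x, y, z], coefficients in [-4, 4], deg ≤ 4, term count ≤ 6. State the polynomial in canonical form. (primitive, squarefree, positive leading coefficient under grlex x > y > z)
2*x*z^2 + 2*y^3 - 2*y^2*z - x^2 + 3*x*y

deg p = 3. No degree-2 surface has this shape.
Reading off the gridlines: every point of the z-axis in the box is on the surface; it crosses the x-axis at the gridline x = 0; one y-axis crossing is at y = 0.
Solving for integer coefficients yields p as stated.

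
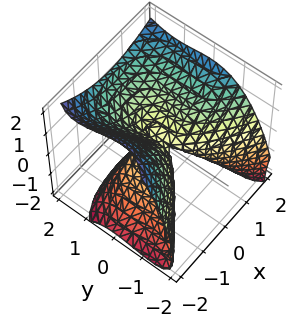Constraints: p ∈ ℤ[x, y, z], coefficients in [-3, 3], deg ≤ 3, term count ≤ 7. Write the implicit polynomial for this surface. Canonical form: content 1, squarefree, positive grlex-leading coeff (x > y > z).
1. Degree: a generic line meets the surface in up to 3 points, so deg p = 3.
2. Reading off the gridlines: one z-axis crossing is at z = 0; it crosses the x-axis at the gridline x = 0; it crosses the y-axis at the gridline y = 0.
3. Solving for integer coefficients yields p as stated.

2*y^3 - 2*y^2*z + 3*x^2 - x*z - 3*z^2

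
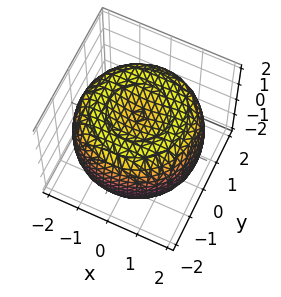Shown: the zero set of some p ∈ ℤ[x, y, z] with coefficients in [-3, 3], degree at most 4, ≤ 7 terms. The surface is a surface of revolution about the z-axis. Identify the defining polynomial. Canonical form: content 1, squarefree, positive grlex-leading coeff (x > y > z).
x^4 + 2*x^2*y^2 + y^4 - 3*x^2 - 3*y^2 + 3*z^2 - 3

(a) The degree is 4 — a generic line meets the surface in up to 4 points.
(b) By symmetry, the surface is invariant under rotation about z: p = q(x² + y², z).
(c) Reading off the gridlines: the z-axis gridline crossings are at z ∈ {-1, 1}; a circular section at z = 1 has radius between 1 and 2.
(d) Putting this together gives p.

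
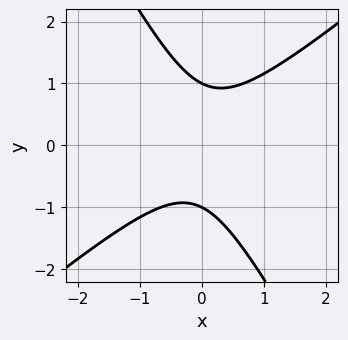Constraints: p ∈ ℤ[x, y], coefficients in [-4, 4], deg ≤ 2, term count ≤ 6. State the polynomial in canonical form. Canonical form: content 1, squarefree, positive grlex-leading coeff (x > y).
3*x^2 - 2*x*y - 2*y^2 + 2

(a) The degree is 2 — a generic line meets the curve in up to 2 points.
(b) Checking where it meets the axes: it misses every integer gridline on the x-axis; the y-axis gridline crossings are at y ∈ {-1, 1}.
(c) Matching integer coefficients to the picture gives p.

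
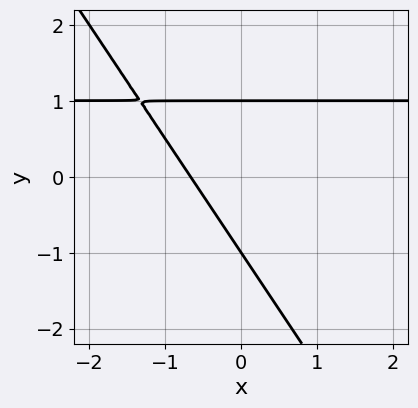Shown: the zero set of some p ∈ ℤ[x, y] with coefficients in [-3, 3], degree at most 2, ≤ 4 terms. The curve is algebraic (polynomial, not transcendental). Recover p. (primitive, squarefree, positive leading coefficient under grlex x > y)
The degree is 2 — no degree-1 curve has this shape.
Checking where it meets the axes: among the integer gridlines, it crosses the y-axis at y ∈ {-1, 1}.
Matching integer coefficients to the picture gives p.

3*x*y + 2*y^2 - 3*x - 2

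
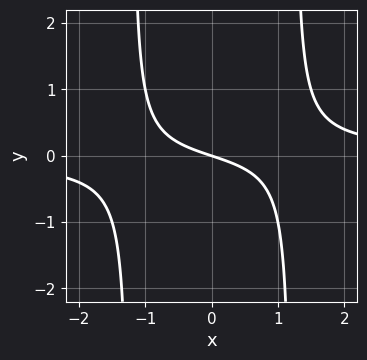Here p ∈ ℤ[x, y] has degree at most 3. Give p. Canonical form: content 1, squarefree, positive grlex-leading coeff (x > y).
deg p = 3. The shape is more complex than any degree-2 curve.
From the visible intercepts: it crosses the y-axis at the gridline y = 0; it crosses the x-axis at the gridline x = 0.
Putting this together gives p.

2*x^2*y - x - 3*y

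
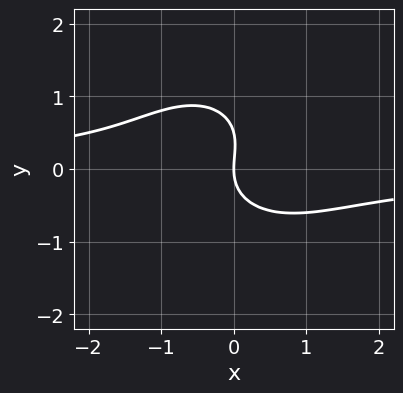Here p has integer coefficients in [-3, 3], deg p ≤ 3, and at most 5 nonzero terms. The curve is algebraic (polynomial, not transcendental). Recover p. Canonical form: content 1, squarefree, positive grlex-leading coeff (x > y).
2*x^2*y + 2*y^3 - y^2 + 2*x

(a) Degree: a generic line meets the curve in up to 3 points, so deg p = 3.
(b) Observable constraints: it meets the x-axis at x = 0 (among the integer gridlines); it meets the y-axis at y = 0 (among the integer gridlines).
(c) These observations pin down the coefficients.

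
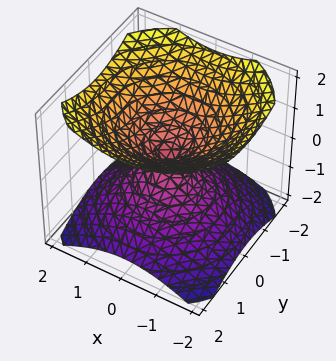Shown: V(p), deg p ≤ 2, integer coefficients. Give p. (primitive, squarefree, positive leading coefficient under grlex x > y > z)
2*x^2 + 2*y^2 - 3*z^2

First, there are 2 components. They look like related sheets of one shape, so recover p as a whole.
Then, deg p = 2. A double cone through the origin; a quadric.
Then, symmetries: it's symmetric under z → −z, forcing even powers of z; rotational symmetry about the z-axis ⇒ p depends on x, y only through x² + y².
Then, checking where it meets the axes: a circular section at z = -1 has radius between 1 and 2; one y-axis crossing is at y = 0; it crosses the x-axis at the gridline x = 0.
Finally, the integer polynomial consistent with all of this is the stated p.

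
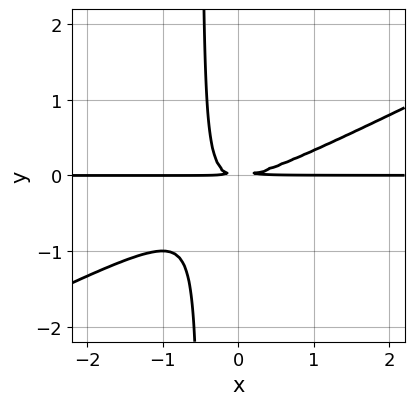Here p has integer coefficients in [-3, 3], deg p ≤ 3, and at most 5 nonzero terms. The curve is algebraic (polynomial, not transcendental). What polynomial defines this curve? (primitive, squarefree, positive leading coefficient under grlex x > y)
x^2*y - 2*x*y^2 - y^2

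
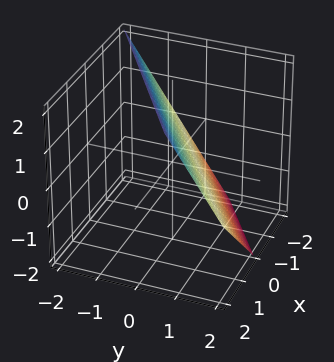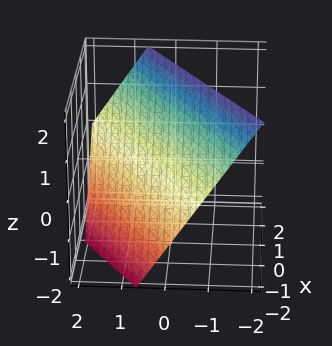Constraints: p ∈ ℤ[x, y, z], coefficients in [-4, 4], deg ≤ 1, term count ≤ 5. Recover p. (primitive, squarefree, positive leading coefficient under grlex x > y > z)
2*x - 3*y - 2*z + 2

1. Degree: every cross-section is a straight line — this is a plane, so deg p = 1.
2. From the visible intercepts: one z-axis crossing is at z = 1; it meets the x-axis at x = -1 (among the integer gridlines).
3. Together with the visible shape, these determine p as stated.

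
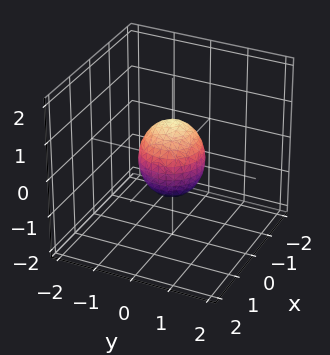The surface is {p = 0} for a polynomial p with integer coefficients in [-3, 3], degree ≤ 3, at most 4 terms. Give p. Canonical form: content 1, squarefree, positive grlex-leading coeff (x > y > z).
1. deg p = 2. Bounded and convex; a quadric.
2. Symmetries: it's symmetric under z → −z, forcing even powers of z; the surface is invariant under rotation about z: p = q(x² + y², z).
3. Against the integer gridlines: a circular section at z = 0 has radius between 0 and 1; among the integer gridlines, it crosses the z-axis at z ∈ {-1, 1}.
4. Putting this together gives p.

3*x^2 + 3*y^2 + 2*z^2 - 2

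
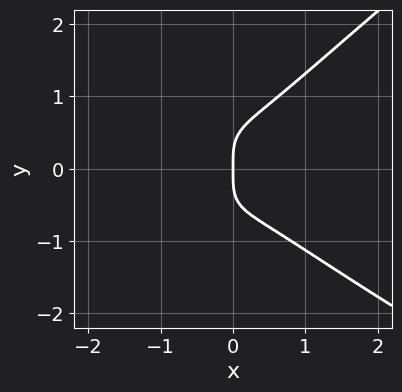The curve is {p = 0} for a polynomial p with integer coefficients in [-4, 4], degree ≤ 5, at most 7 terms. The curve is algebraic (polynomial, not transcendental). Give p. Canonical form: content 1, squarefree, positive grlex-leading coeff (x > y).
x^2*y^2 + x*y^3 - 3*y^4 + 3*x^3 + 2*x

Degree: the shape is more complex than any degree-3 curve, so deg p = 4.
From the axis intercepts and sections: it meets the y-axis at y = 0 (among the integer gridlines); it meets the x-axis at x = 0 (among the integer gridlines).
Matching integer coefficients to the picture gives p.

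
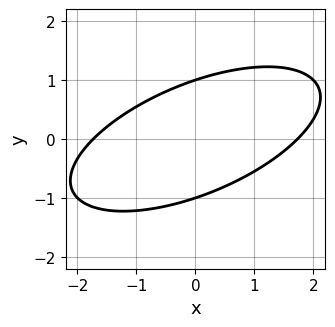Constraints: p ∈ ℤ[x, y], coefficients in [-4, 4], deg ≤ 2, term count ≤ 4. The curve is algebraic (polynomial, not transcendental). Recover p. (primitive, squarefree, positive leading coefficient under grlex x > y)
x^2 - 2*x*y + 3*y^2 - 3

First, the degree is 2 — the shape is more complex than any degree-1 curve.
Next, checking where it meets the axes: among the integer gridlines, it crosses the y-axis at y ∈ {-1, 1}.
Finally, solving for integer coefficients yields p as stated.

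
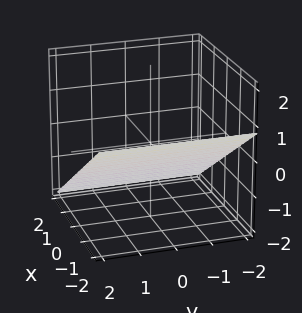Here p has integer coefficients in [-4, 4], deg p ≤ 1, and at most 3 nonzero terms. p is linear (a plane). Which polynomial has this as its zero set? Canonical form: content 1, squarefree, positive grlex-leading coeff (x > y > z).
First, the degree is 1 — every cross-section is a straight line — this is a plane.
Then, reading off the gridlines: the surface avoids every integer y-axis point in the box; it crosses the x-axis at the gridline x = -1.
Finally, solving for integer coefficients yields p as stated.

2*x + 3*z + 2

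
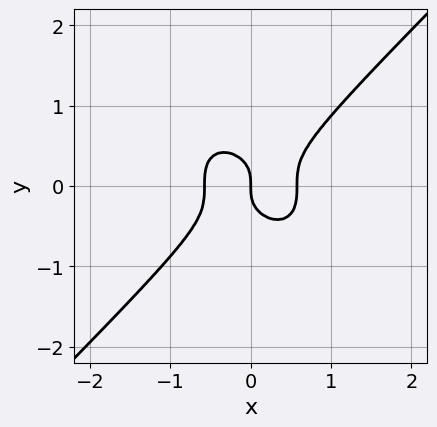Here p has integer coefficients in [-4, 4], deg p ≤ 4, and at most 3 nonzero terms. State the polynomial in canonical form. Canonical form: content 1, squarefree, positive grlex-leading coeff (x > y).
First, deg p = 3. A generic line meets the curve in up to 3 points.
Then, against the integer gridlines: one x-axis crossing is at x = 0; it crosses the y-axis at the gridline y = 0.
Finally, these observations pin down the coefficients.

3*x^3 - 3*y^3 - x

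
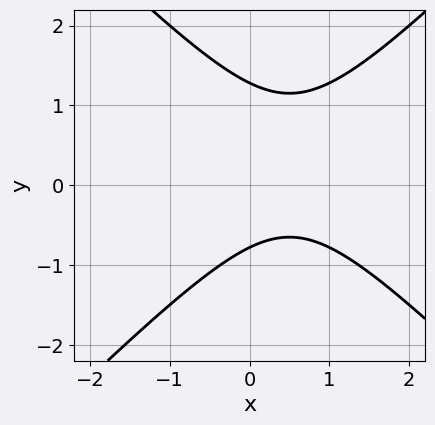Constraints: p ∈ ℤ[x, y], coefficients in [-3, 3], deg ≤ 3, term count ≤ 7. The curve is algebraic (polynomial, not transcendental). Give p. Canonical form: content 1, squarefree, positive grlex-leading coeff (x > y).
(a) deg p = 2. No degree-1 curve has this shape.
(b) Against the integer gridlines: no x-intercept at any integer in the box.
(c) Matching integer coefficients to the picture gives p.

2*x^2 - 2*y^2 - 2*x + y + 2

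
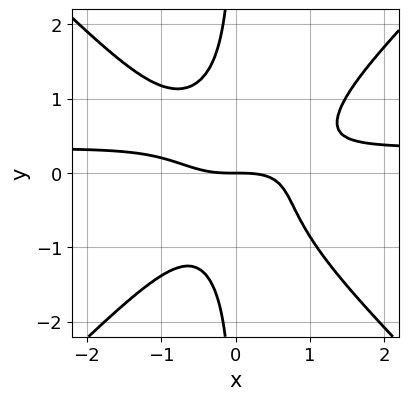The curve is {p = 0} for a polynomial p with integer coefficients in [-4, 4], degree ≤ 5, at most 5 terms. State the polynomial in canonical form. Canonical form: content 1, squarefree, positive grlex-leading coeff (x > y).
First, the degree is 4 — a generic line meets the curve in up to 4 points.
Next, against the integer gridlines: it meets the x-axis at x = 0 (among the integer gridlines); it meets the y-axis at y = 0 (among the integer gridlines).
Finally, putting this together gives p.

3*x^3*y - 3*x*y^3 - x^3 - 2*y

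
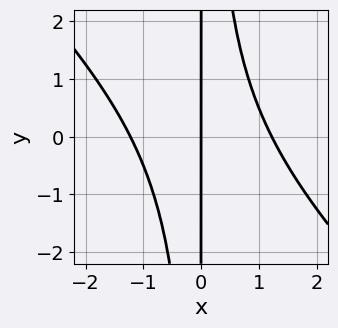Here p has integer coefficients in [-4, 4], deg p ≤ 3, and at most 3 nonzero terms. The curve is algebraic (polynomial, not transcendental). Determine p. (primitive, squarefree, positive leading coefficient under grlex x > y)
2*x^3 + 2*x^2*y - 3*x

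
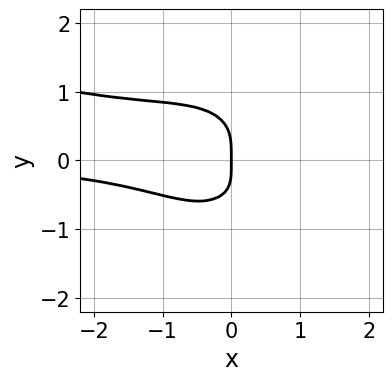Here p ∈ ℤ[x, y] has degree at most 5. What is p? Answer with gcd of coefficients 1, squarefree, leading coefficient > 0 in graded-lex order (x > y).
1. Degree: the shape is more complex than any degree-3 curve, so deg p = 4.
2. From the visible intercepts: it crosses the x-axis at the gridline x = 0; it meets the y-axis at y = 0 (among the integer gridlines).
3. The integer polynomial consistent with all of this is the stated p.

x^3*y + 3*x^2*y^2 + 3*y^4 + x*y + 2*x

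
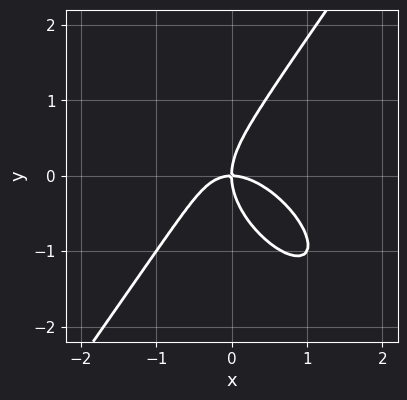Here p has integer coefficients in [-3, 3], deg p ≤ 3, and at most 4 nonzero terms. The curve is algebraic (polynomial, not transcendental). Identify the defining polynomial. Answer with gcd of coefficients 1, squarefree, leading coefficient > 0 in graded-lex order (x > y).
3*x^3 + 2*x^2*y - 2*y^3 + 3*x*y

First, deg p = 3.
Then, checking where it meets the axes: it meets the x-axis at x = 0 (among the integer gridlines); it meets the y-axis at y = 0 (among the integer gridlines).
Finally, putting this together gives p.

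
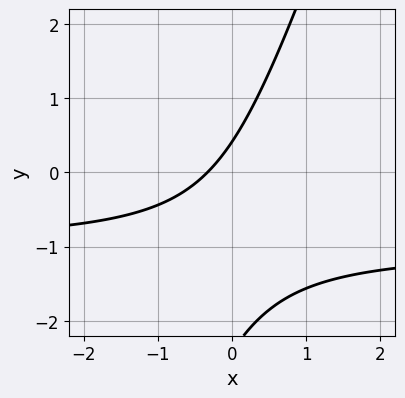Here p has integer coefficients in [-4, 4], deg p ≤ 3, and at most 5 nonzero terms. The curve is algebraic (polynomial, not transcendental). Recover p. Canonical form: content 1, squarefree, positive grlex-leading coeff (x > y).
3*x*y - y^2 + 3*x - 2*y + 1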